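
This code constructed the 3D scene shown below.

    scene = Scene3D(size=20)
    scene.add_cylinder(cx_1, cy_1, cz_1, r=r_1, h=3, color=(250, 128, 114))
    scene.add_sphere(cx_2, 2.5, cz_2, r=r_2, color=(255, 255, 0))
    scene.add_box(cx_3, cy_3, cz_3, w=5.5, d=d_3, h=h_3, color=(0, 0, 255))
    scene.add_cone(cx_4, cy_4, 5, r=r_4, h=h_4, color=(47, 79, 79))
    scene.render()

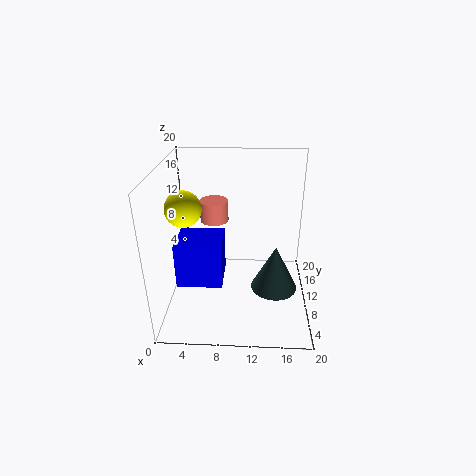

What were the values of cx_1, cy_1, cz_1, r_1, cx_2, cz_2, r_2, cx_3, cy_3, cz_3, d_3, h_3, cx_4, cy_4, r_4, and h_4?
cx_1 = 6.5; cy_1 = 12.5; cz_1 = 11.5; r_1 = 2; cx_2 = 4.5; cz_2 = 17.5; r_2 = 2; cx_3 = 3; cy_3 = 2; cz_3 = 7.5; d_3 = 5; h_3 = 5.5; cx_4 = 15; cy_4 = 6; r_4 = 3; h_4 = 6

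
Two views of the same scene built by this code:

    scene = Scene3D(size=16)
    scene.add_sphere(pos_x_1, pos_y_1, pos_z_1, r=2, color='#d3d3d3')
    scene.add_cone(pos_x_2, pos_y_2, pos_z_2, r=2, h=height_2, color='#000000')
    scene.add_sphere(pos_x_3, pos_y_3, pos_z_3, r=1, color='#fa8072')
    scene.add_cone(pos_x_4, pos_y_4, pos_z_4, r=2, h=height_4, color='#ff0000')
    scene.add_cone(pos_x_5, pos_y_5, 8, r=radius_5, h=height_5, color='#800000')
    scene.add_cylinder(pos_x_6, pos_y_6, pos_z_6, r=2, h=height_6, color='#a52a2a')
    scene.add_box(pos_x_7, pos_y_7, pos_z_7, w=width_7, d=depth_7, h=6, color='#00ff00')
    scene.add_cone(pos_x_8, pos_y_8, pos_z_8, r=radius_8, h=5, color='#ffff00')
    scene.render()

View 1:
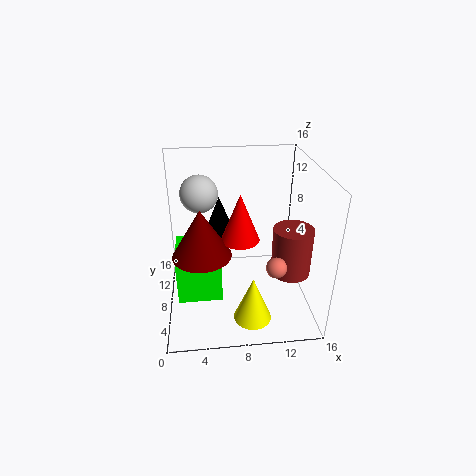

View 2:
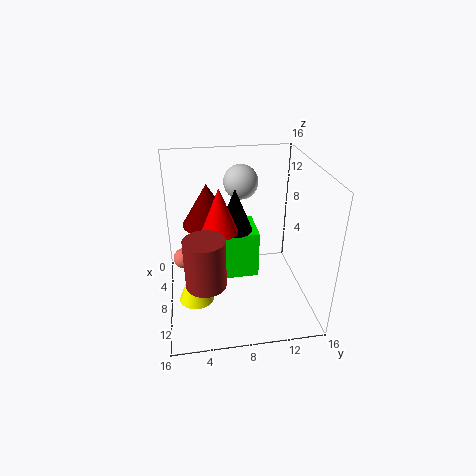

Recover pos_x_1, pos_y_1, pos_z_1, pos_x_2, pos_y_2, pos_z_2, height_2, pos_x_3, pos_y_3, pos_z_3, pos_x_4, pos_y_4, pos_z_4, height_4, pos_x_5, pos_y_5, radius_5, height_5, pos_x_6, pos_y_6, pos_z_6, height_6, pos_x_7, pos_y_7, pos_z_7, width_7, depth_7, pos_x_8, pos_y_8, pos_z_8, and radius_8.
pos_x_1 = 4; pos_y_1 = 9; pos_z_1 = 13; pos_x_2 = 6; pos_y_2 = 8; pos_z_2 = 8; height_2 = 5; pos_x_3 = 11; pos_y_3 = 2; pos_z_3 = 8; pos_x_4 = 8; pos_y_4 = 6; pos_z_4 = 9; height_4 = 5; pos_x_5 = 4; pos_y_5 = 5; radius_5 = 3; height_5 = 5; pos_x_6 = 13; pos_y_6 = 4; pos_z_6 = 6; height_6 = 5; pos_x_7 = 1; pos_y_7 = 6; pos_z_7 = 1; width_7 = 5; depth_7 = 5; pos_x_8 = 9; pos_y_8 = 3; pos_z_8 = 1; radius_8 = 2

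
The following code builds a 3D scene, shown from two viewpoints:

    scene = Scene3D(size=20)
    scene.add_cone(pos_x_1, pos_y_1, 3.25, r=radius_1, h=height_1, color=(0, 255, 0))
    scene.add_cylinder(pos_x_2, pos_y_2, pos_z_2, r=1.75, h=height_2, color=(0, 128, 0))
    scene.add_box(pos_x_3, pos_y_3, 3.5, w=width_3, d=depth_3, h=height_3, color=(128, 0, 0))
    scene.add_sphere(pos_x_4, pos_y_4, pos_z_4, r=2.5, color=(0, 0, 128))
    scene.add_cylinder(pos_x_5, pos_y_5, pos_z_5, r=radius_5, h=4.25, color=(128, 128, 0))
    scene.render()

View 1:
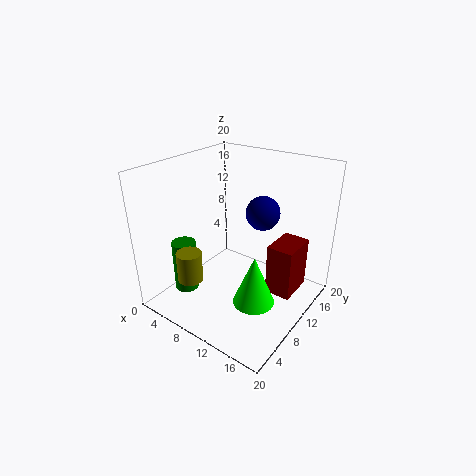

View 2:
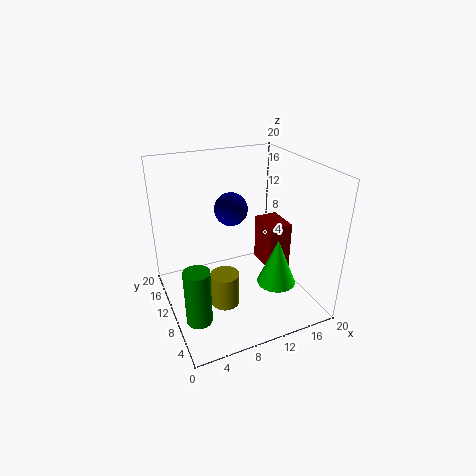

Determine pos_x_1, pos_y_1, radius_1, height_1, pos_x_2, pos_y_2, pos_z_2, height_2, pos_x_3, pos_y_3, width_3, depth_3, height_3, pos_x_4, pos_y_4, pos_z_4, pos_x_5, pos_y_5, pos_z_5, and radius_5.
pos_x_1 = 14.75
pos_y_1 = 7
radius_1 = 2.75
height_1 = 6.75
pos_x_2 = 2.75
pos_y_2 = 6.5
pos_z_2 = 0.75
height_2 = 7.75
pos_x_3 = 15
pos_y_3 = 9.5
width_3 = 3.5
depth_3 = 5
height_3 = 7
pos_x_4 = 11
pos_y_4 = 14.75
pos_z_4 = 12.25
pos_x_5 = 5.75
pos_y_5 = 4.5
pos_z_5 = 4.5
radius_5 = 1.75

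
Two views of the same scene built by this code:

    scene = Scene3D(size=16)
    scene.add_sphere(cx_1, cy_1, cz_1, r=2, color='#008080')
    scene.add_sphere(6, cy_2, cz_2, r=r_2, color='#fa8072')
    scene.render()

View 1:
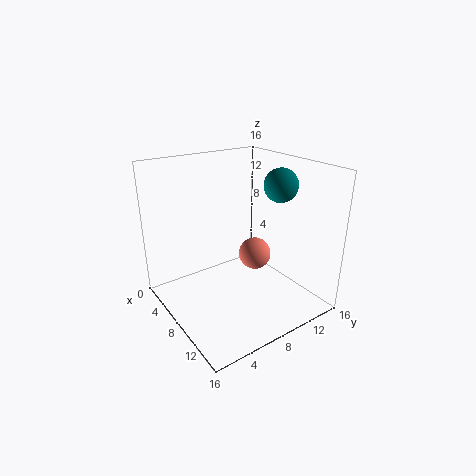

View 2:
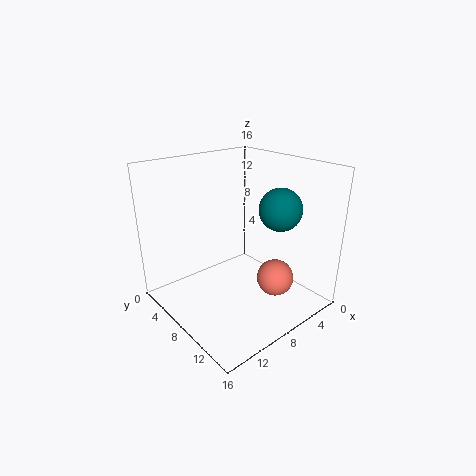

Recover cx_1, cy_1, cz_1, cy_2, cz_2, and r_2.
cx_1 = 8, cy_1 = 14, cz_1 = 13, cy_2 = 12, cz_2 = 4, r_2 = 2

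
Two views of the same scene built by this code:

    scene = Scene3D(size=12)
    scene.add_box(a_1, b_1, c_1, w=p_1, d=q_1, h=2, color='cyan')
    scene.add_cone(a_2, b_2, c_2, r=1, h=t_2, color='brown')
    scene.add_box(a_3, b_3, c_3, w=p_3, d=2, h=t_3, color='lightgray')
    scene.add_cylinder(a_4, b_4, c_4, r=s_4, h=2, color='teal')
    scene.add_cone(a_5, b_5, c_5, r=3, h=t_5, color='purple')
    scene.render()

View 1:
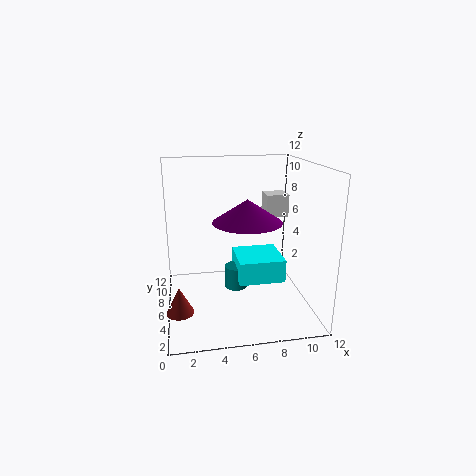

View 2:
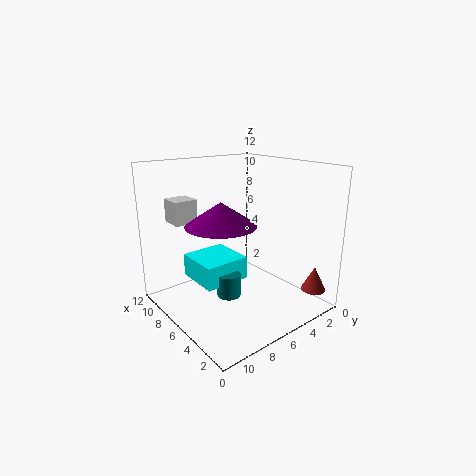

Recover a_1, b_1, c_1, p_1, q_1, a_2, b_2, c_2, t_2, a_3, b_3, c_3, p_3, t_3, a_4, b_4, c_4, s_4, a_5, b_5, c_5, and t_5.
a_1 = 6, b_1 = 5, c_1 = 2, p_1 = 4, q_1 = 4, a_2 = 1, b_2 = 2, c_2 = 2, t_2 = 2, a_3 = 9, b_3 = 8, c_3 = 7, p_3 = 2, t_3 = 2, a_4 = 6, b_4 = 7, c_4 = 1, s_4 = 1, a_5 = 7, b_5 = 7, c_5 = 7, t_5 = 2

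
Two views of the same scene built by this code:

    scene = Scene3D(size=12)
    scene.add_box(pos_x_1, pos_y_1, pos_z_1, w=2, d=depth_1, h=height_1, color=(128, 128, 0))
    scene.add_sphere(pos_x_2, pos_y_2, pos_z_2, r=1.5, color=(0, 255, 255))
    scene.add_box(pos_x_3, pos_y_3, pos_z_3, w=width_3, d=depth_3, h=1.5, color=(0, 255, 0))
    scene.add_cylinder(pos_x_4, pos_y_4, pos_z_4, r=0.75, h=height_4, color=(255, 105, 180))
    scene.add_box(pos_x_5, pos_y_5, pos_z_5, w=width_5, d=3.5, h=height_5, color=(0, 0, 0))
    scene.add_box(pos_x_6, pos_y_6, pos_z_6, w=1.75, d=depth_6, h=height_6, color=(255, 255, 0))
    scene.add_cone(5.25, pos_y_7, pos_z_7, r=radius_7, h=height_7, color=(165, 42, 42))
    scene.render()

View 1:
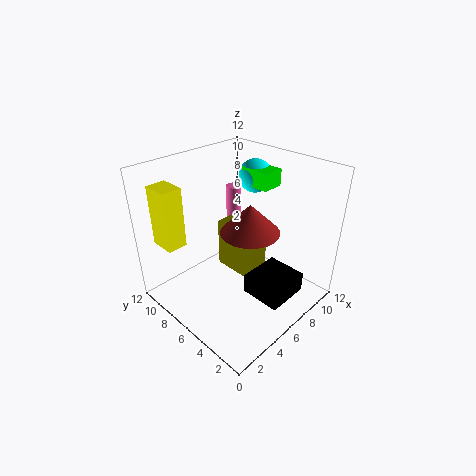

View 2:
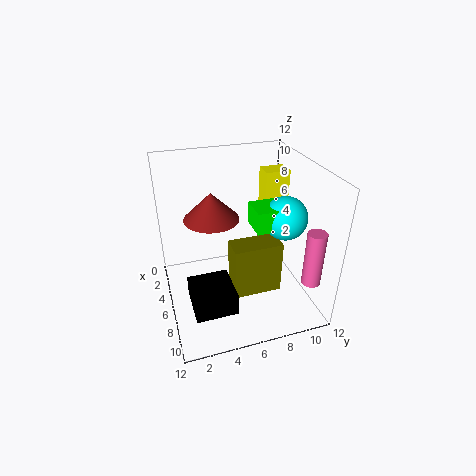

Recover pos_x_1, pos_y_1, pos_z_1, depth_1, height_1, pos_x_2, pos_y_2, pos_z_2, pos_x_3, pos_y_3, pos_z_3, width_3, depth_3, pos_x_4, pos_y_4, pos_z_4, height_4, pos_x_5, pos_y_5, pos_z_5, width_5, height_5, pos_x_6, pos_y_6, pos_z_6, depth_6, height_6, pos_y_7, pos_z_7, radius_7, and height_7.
pos_x_1 = 6.5
pos_y_1 = 5
pos_z_1 = 1.75
depth_1 = 4
height_1 = 4.5
pos_x_2 = 10.25
pos_y_2 = 8
pos_z_2 = 9.75
pos_x_3 = 9
pos_y_3 = 5.75
pos_z_3 = 9.25
width_3 = 2
depth_3 = 2.75
pos_x_4 = 10.25
pos_y_4 = 10.75
pos_z_4 = 3.5
height_4 = 4.5
pos_x_5 = 5.75
pos_y_5 = 1.5
pos_z_5 = 1
width_5 = 3.75
height_5 = 1.75
pos_x_6 = 1.5
pos_y_6 = 9.5
pos_z_6 = 5
depth_6 = 2.25
height_6 = 5.25
pos_y_7 = 4
pos_z_7 = 7.75
radius_7 = 2.25
height_7 = 2.25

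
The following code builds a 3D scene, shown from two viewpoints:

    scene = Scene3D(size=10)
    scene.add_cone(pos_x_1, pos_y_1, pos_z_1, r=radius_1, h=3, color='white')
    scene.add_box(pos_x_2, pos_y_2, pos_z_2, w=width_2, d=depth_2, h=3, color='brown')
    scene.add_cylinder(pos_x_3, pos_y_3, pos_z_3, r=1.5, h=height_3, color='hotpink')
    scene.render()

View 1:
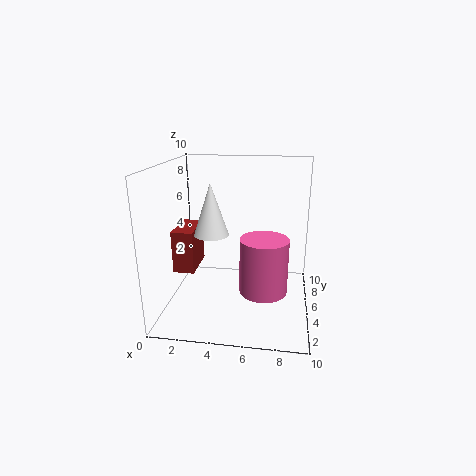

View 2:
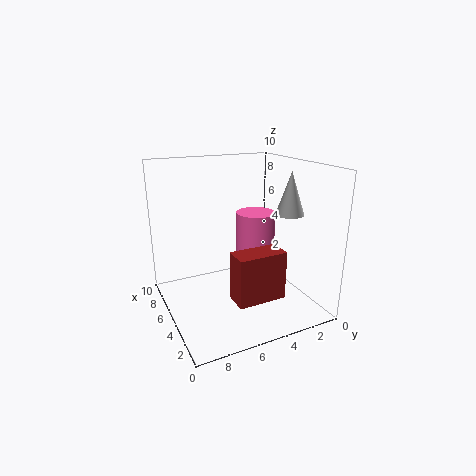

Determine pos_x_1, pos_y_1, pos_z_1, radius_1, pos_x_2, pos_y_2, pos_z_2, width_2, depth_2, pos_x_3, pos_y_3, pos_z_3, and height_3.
pos_x_1 = 4; pos_y_1 = 1.5; pos_z_1 = 6.5; radius_1 = 1; pos_x_2 = 0.5; pos_y_2 = 4; pos_z_2 = 2.5; width_2 = 1.5; depth_2 = 3; pos_x_3 = 7; pos_y_3 = 2.5; pos_z_3 = 2.5; height_3 = 3.5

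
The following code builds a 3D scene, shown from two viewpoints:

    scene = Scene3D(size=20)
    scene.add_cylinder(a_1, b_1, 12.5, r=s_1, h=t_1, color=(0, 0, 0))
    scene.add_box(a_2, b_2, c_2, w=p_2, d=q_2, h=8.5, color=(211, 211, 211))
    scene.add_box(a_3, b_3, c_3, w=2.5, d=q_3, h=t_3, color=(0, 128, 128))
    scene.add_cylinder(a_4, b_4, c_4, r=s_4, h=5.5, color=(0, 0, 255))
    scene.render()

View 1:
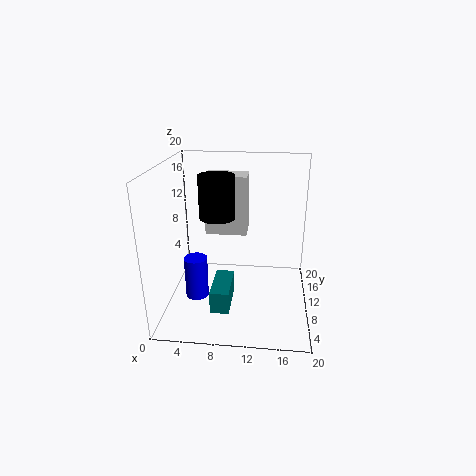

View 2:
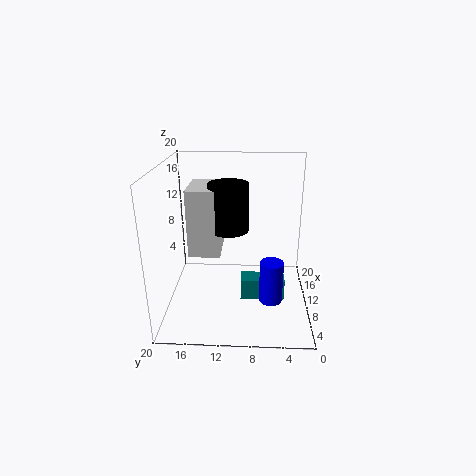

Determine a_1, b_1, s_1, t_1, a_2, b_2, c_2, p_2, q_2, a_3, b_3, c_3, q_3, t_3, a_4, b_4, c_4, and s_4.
a_1 = 7, b_1 = 11, s_1 = 2.5, t_1 = 6, a_2 = 5, b_2 = 12, c_2 = 9.5, p_2 = 6, q_2 = 4, a_3 = 7, b_3 = 3.5, c_3 = 2, q_3 = 6, t_3 = 3, a_4 = 5, b_4 = 5.5, c_4 = 3.5, s_4 = 1.5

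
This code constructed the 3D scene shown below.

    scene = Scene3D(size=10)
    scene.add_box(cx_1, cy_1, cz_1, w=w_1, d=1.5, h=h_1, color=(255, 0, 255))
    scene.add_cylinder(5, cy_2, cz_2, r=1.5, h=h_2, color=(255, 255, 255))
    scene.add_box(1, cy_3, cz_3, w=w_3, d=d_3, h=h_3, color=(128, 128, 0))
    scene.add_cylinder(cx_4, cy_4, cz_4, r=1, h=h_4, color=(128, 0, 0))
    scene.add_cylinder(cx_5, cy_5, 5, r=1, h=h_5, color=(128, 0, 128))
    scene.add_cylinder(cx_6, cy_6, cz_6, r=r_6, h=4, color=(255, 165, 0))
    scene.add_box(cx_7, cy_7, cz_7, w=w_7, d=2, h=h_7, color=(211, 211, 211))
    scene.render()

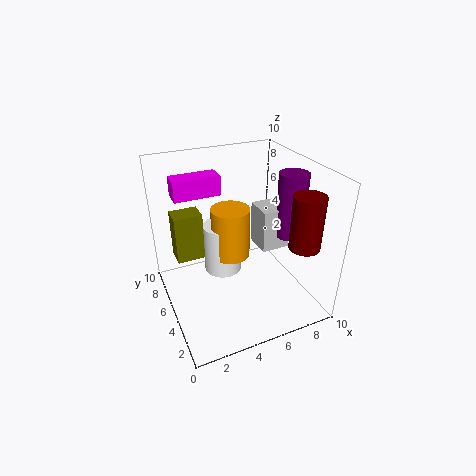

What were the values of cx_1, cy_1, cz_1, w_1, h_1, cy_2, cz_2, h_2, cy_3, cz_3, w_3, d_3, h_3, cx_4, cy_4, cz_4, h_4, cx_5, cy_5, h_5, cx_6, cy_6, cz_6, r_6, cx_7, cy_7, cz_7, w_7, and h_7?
cx_1 = 1.5; cy_1 = 8; cz_1 = 7; w_1 = 3.5; h_1 = 1.5; cy_2 = 8; cz_2 = 0.5; h_2 = 4; cy_3 = 6.5; cz_3 = 3; w_3 = 2; d_3 = 1.5; h_3 = 3.5; cx_4 = 8; cy_4 = 1.5; cz_4 = 5.5; h_4 = 3.5; cx_5 = 8.5; cy_5 = 4; h_5 = 4.5; cx_6 = 5.5; cy_6 = 7.5; cz_6 = 2; r_6 = 1.5; cx_7 = 6.5; cy_7 = 4; cz_7 = 4; w_7 = 2; h_7 = 3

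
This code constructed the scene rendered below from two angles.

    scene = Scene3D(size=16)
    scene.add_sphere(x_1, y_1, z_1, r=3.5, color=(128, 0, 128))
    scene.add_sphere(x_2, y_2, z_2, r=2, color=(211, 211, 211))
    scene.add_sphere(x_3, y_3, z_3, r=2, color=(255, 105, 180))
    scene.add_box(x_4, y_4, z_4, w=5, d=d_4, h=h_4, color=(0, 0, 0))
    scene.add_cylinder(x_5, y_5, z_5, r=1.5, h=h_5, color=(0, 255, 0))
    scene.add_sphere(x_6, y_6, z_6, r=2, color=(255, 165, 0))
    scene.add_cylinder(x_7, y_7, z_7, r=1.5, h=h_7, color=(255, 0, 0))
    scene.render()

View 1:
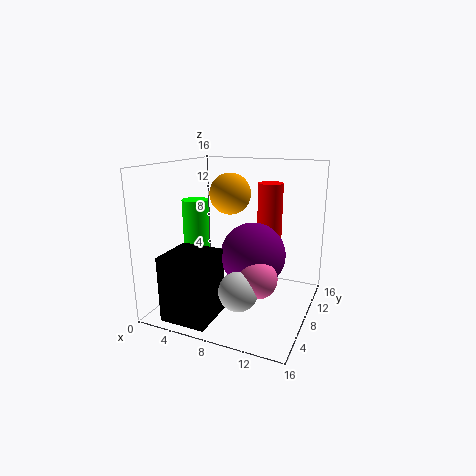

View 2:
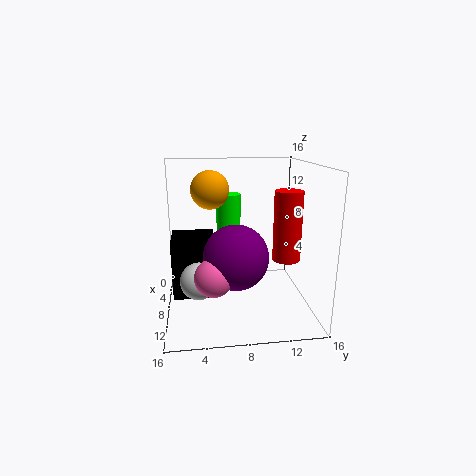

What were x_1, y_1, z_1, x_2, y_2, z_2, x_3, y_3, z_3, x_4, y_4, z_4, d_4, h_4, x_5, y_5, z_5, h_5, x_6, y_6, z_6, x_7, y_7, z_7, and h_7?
x_1 = 10; y_1 = 7.5; z_1 = 6.5; x_2 = 10; y_2 = 3.5; z_2 = 4; x_3 = 11.5; y_3 = 5; z_3 = 5; x_4 = 2.5; y_4 = 0.5; z_4 = 0.5; d_4 = 5; h_4 = 7; x_5 = 3; y_5 = 7.5; z_5 = 5; h_5 = 7; x_6 = 8.5; y_6 = 5; z_6 = 13.5; x_7 = 10; y_7 = 13; z_7 = 6; h_7 = 7.5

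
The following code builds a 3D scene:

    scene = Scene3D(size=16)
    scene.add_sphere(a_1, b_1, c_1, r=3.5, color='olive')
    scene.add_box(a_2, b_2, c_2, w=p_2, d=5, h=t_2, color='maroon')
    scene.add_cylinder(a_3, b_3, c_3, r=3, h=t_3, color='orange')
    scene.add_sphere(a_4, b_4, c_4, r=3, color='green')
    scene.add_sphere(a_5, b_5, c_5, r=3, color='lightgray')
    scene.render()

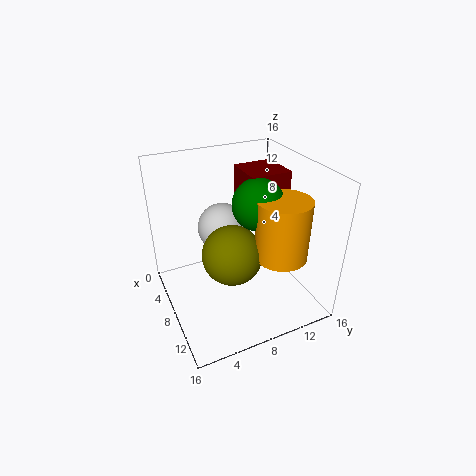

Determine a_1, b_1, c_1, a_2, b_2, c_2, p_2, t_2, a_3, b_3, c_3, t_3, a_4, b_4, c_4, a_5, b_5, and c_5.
a_1 = 7.5, b_1 = 7.5, c_1 = 5.5, a_2 = 1.5, b_2 = 10.5, c_2 = 8, p_2 = 5, t_2 = 6, a_3 = 10, b_3 = 12.5, c_3 = 5.5, t_3 = 7, a_4 = 7, b_4 = 11, c_4 = 11, a_5 = 3.5, b_5 = 8, c_5 = 7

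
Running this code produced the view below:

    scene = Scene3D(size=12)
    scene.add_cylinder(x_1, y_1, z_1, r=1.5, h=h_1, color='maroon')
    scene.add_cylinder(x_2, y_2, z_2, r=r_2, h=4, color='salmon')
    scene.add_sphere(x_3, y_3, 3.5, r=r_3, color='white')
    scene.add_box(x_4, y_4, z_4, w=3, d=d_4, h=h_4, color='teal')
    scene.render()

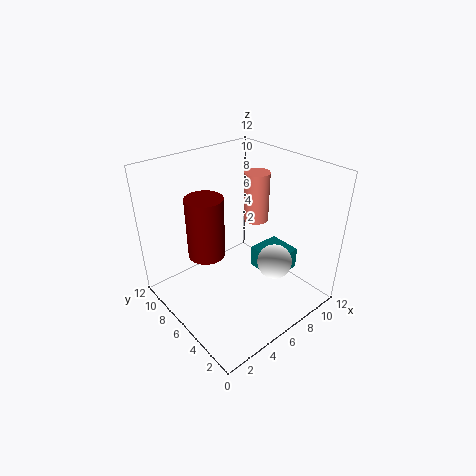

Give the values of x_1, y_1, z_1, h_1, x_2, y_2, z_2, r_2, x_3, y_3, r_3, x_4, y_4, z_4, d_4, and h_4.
x_1 = 3.5, y_1 = 7, z_1 = 5, h_1 = 5, x_2 = 7.5, y_2 = 5.5, z_2 = 7.5, r_2 = 1, x_3 = 8.5, y_3 = 4, r_3 = 1.5, x_4 = 8.5, y_4 = 4, z_4 = 1.5, d_4 = 3, h_4 = 2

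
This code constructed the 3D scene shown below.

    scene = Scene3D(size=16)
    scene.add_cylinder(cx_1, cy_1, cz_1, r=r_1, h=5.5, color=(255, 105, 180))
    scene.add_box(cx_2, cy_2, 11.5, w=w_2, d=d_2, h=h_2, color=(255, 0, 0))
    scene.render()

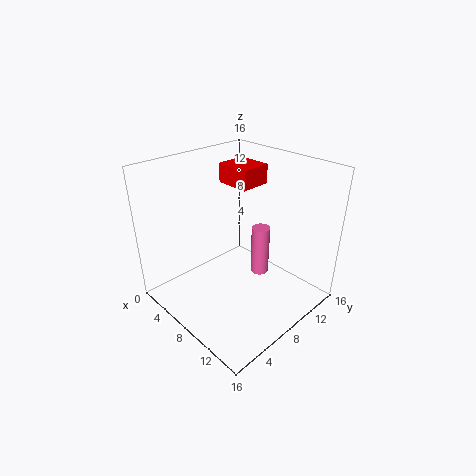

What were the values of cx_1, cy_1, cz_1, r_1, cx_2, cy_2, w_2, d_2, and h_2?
cx_1 = 10
cy_1 = 9.5
cz_1 = 4
r_1 = 1
cx_2 = 0.5
cy_2 = 12
w_2 = 4.5
d_2 = 4
h_2 = 2.5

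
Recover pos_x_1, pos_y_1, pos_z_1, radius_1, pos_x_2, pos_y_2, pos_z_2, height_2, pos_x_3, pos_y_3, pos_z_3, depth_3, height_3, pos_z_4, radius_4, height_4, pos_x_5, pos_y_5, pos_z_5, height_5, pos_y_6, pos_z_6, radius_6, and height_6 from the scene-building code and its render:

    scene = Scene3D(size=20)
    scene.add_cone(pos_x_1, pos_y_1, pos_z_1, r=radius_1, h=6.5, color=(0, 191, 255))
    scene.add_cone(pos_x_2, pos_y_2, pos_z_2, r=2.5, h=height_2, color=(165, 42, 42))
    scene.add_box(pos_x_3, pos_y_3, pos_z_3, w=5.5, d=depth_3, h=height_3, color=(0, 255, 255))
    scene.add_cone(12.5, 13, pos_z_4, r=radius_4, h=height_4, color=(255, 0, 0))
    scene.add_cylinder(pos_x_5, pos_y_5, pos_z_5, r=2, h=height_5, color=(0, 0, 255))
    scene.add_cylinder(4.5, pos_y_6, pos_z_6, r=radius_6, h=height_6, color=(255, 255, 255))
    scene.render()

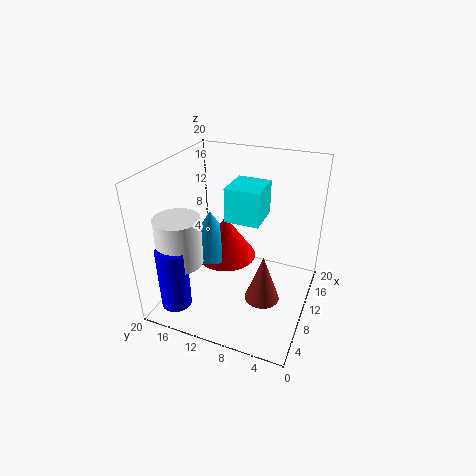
pos_x_1 = 11.5; pos_y_1 = 15; pos_z_1 = 6; radius_1 = 4; pos_x_2 = 9.5; pos_y_2 = 6; pos_z_2 = 1; height_2 = 7; pos_x_3 = 11; pos_y_3 = 7.5; pos_z_3 = 11.5; depth_3 = 5; height_3 = 5; pos_z_4 = 5; radius_4 = 4.5; height_4 = 6.5; pos_x_5 = 2.5; pos_y_5 = 16; pos_z_5 = 2.5; height_5 = 8.5; pos_y_6 = 16; pos_z_6 = 8; radius_6 = 3; height_6 = 6.5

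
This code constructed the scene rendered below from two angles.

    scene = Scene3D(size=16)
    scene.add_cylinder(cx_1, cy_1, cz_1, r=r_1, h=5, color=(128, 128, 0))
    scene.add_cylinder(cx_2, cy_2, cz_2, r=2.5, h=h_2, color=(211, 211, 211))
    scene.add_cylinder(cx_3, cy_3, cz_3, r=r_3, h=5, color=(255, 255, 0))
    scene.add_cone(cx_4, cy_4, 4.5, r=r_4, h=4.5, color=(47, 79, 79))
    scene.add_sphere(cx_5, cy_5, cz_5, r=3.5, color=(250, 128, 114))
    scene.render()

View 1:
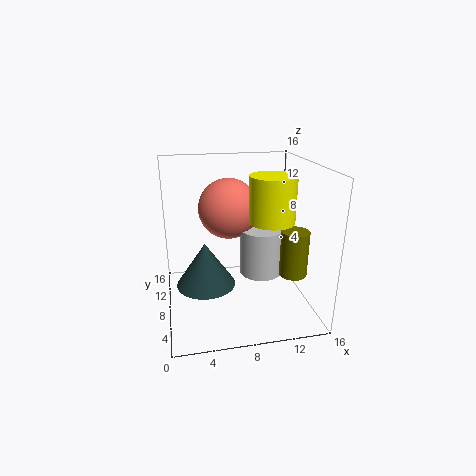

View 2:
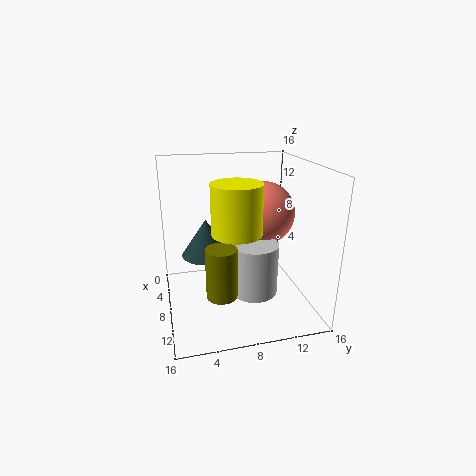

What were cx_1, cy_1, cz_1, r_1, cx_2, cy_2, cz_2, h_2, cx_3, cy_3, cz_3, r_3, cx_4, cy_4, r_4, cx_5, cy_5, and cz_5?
cx_1 = 13.5
cy_1 = 5
cz_1 = 4.5
r_1 = 1.5
cx_2 = 11
cy_2 = 9
cz_2 = 3
h_2 = 5.5
cx_3 = 11.5
cy_3 = 7
cz_3 = 10
r_3 = 2.5
cx_4 = 4
cy_4 = 5
r_4 = 3
cx_5 = 7.5
cy_5 = 11
cz_5 = 10.5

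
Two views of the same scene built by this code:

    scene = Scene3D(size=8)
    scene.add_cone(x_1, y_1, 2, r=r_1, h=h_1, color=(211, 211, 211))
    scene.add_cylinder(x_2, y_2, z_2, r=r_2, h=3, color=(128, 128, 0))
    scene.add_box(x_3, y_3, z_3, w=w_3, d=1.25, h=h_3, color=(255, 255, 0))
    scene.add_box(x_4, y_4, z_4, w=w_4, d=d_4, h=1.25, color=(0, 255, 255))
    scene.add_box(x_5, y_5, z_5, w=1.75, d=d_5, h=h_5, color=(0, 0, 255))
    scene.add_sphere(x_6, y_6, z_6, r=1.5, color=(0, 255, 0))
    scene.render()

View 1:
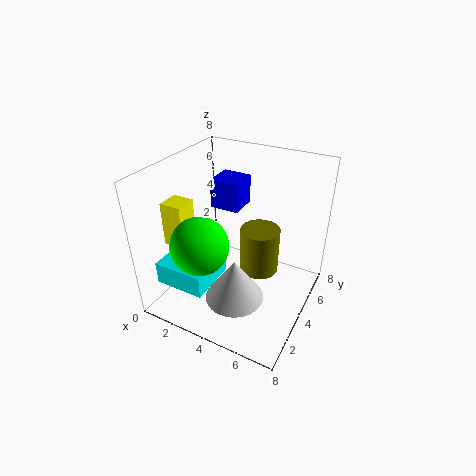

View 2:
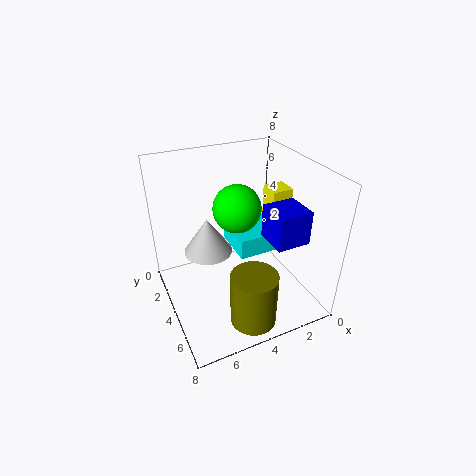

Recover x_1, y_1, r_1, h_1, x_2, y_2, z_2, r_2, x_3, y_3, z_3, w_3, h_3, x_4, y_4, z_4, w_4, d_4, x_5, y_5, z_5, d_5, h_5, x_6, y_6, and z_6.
x_1 = 5, y_1 = 1.75, r_1 = 1.5, h_1 = 2.25, x_2 = 4.25, y_2 = 6.5, z_2 = 0.25, r_2 = 1.25, x_3 = 0.25, y_3 = 2.25, z_3 = 3.5, w_3 = 1.25, h_3 = 2.5, x_4 = 0.75, y_4 = 0.75, z_4 = 2, w_4 = 2.75, d_4 = 2.75, x_5 = 1.5, y_5 = 5.25, z_5 = 4.75, d_5 = 1.75, h_5 = 1.75, x_6 = 3, y_6 = 1.75, z_6 = 4.5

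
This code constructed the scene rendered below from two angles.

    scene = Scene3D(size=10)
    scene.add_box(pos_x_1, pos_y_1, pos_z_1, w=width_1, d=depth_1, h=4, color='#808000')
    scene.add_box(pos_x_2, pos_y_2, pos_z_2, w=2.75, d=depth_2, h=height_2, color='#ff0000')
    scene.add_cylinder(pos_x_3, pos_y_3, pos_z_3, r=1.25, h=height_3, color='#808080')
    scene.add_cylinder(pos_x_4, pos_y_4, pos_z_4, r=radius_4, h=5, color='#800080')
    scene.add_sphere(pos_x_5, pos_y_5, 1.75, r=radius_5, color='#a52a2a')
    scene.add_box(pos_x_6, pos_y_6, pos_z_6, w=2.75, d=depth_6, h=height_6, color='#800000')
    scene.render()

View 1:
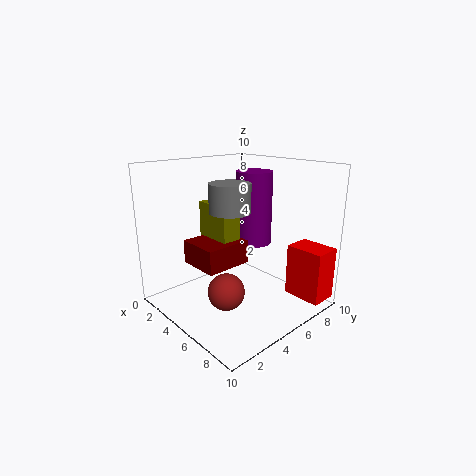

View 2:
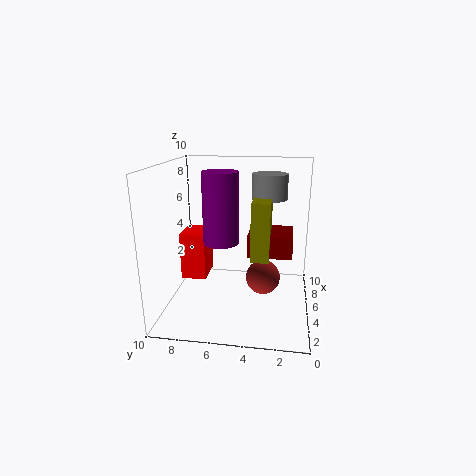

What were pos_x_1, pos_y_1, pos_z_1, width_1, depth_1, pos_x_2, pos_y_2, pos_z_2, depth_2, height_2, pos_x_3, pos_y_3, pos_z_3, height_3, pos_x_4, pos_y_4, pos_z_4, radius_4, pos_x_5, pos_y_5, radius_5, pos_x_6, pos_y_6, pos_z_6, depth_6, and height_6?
pos_x_1 = 3.75
pos_y_1 = 2.75
pos_z_1 = 3.75
width_1 = 2.5
depth_1 = 1.25
pos_x_2 = 7
pos_y_2 = 8
pos_z_2 = 0.5
depth_2 = 2
height_2 = 3.75
pos_x_3 = 6.5
pos_y_3 = 3
pos_z_3 = 7.5
height_3 = 1.75
pos_x_4 = 5.25
pos_y_4 = 6.25
pos_z_4 = 4.5
radius_4 = 1.25
pos_x_5 = 5.75
pos_y_5 = 3.25
radius_5 = 1.25
pos_x_6 = 4
pos_y_6 = 1.25
pos_z_6 = 4
depth_6 = 3
height_6 = 1.5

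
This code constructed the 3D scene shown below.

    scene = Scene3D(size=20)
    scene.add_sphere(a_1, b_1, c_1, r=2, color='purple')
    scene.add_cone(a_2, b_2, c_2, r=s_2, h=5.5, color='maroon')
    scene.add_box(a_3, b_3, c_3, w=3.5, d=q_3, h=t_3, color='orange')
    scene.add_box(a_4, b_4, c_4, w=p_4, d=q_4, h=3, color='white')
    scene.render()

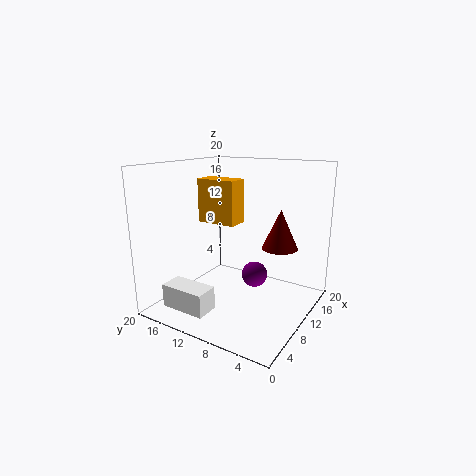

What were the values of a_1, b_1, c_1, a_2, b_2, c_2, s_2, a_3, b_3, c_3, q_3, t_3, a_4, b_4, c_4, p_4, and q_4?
a_1 = 15
b_1 = 10
c_1 = 2.5
a_2 = 13
b_2 = 5
c_2 = 8.5
s_2 = 2.5
a_3 = 14
b_3 = 13.5
c_3 = 10
q_3 = 6.5
t_3 = 7
a_4 = 0.5
b_4 = 9.5
c_4 = 2.5
p_4 = 3
q_4 = 6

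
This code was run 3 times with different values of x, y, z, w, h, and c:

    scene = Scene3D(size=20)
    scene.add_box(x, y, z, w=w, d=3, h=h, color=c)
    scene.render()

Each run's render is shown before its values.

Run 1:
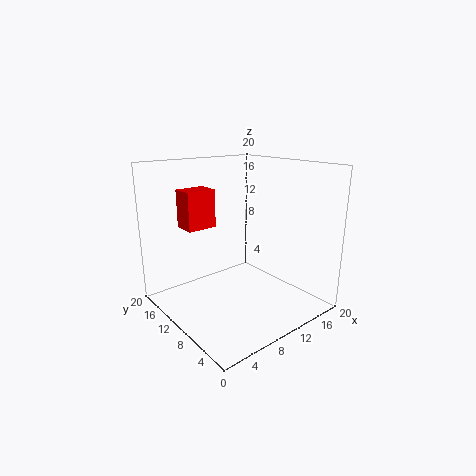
x = 3, y = 11, z = 12, w = 4, h = 5, c = 'red'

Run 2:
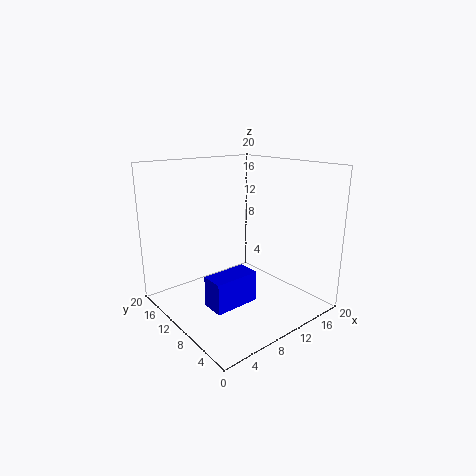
x = 3, y = 5, z = 3, w = 6, h = 4, c = 'blue'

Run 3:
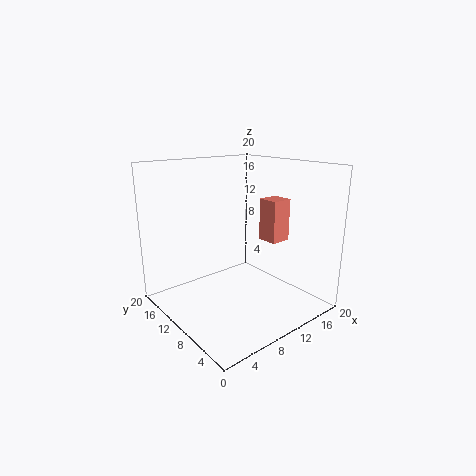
x = 14, y = 7, z = 9, w = 3, h = 6, c = 'salmon'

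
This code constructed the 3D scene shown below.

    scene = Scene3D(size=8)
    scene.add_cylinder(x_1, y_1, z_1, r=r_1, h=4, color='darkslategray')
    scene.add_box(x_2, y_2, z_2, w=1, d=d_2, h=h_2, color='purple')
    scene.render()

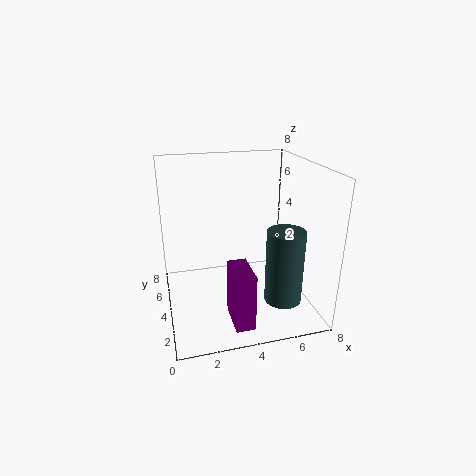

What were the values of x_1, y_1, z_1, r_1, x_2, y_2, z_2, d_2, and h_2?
x_1 = 6; y_1 = 2; z_1 = 1; r_1 = 1; x_2 = 3; y_2 = 0.5; z_2 = 0.5; d_2 = 2; h_2 = 3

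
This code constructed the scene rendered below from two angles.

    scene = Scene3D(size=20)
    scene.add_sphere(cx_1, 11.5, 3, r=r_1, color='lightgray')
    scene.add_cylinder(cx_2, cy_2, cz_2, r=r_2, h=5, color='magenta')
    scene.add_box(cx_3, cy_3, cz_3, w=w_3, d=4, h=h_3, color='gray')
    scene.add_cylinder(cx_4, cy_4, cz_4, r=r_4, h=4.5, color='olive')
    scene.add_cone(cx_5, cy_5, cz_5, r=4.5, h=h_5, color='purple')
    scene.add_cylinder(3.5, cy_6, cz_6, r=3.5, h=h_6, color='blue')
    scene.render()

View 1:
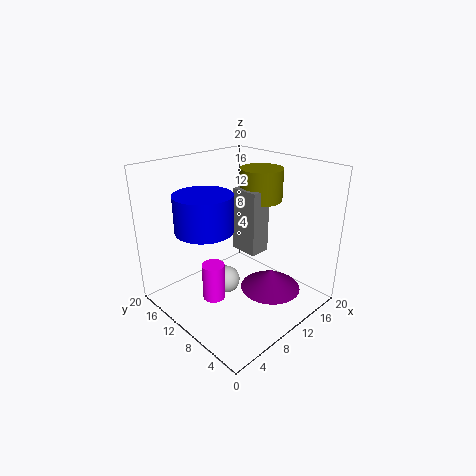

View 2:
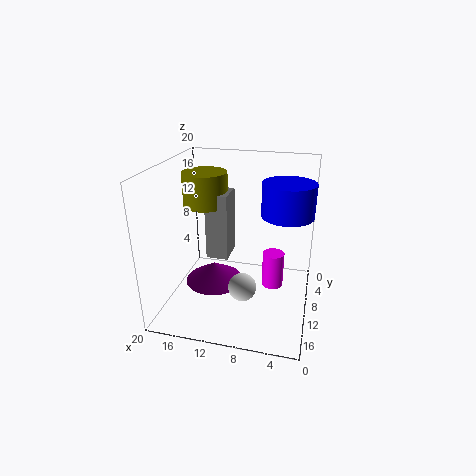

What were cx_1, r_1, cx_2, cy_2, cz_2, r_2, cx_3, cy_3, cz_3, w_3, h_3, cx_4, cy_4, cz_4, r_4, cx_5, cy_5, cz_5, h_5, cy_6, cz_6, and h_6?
cx_1 = 9
r_1 = 2
cx_2 = 5
cy_2 = 9.5
cz_2 = 3
r_2 = 1.5
cx_3 = 11
cy_3 = 8
cz_3 = 7.5
w_3 = 3
h_3 = 9
cx_4 = 14.5
cy_4 = 10
cz_4 = 14.5
r_4 = 3
cx_5 = 14.5
cy_5 = 7.5
cz_5 = 1
h_5 = 3
cy_6 = 9
cz_6 = 13.5
h_6 = 4.5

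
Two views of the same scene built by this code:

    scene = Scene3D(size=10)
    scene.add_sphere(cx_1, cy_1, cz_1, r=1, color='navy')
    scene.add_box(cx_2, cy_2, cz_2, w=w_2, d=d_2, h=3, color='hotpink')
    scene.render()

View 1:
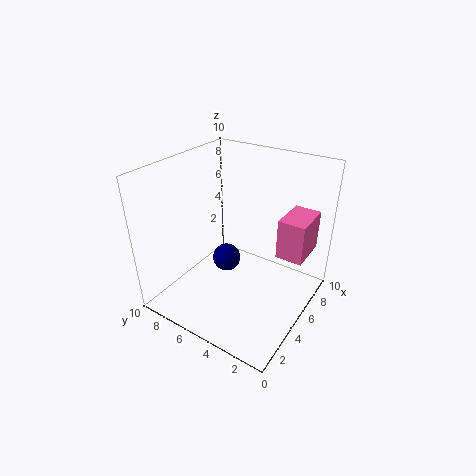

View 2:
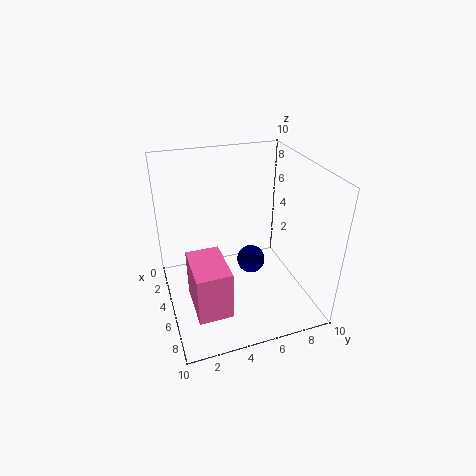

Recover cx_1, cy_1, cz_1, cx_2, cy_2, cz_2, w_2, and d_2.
cx_1 = 5, cy_1 = 6, cz_1 = 3, cx_2 = 7, cy_2 = 1, cz_2 = 3, w_2 = 3, d_2 = 2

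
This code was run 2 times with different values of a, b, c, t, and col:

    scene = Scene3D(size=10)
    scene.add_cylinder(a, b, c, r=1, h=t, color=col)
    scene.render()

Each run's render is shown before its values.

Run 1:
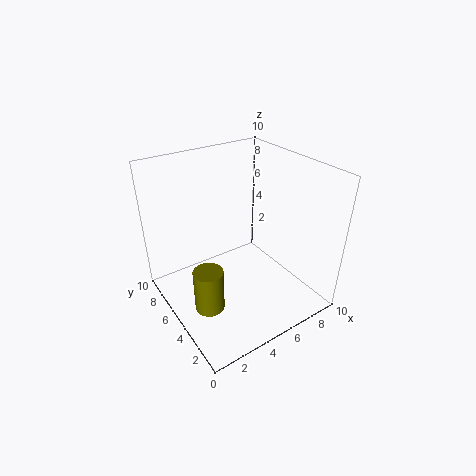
a = 2; b = 4; c = 1; t = 3; col = 'olive'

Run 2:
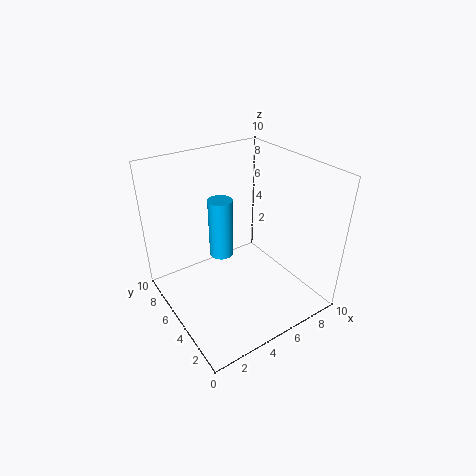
a = 6; b = 9; c = 1; t = 5; col = 'deepskyblue'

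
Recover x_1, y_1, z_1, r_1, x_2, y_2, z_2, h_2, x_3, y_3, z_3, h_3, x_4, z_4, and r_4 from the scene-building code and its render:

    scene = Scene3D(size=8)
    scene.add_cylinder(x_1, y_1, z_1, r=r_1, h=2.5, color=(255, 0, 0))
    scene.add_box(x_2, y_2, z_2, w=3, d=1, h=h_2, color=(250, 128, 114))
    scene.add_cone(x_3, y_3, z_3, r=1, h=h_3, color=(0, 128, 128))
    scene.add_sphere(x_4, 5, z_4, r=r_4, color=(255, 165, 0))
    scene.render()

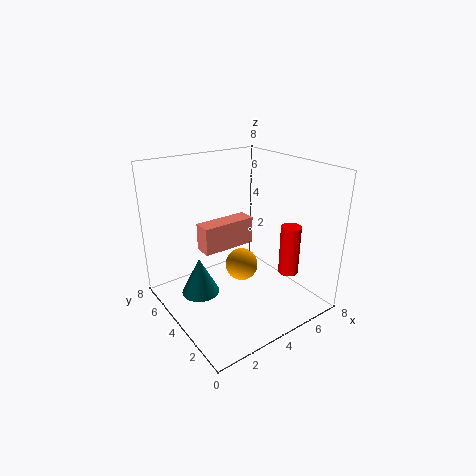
x_1 = 5; y_1 = 1; z_1 = 3; r_1 = 0.5; x_2 = 2; y_2 = 4; z_2 = 3.5; h_2 = 1.5; x_3 = 1.5; y_3 = 4; z_3 = 1.5; h_3 = 2; x_4 = 5; z_4 = 1.5; r_4 = 1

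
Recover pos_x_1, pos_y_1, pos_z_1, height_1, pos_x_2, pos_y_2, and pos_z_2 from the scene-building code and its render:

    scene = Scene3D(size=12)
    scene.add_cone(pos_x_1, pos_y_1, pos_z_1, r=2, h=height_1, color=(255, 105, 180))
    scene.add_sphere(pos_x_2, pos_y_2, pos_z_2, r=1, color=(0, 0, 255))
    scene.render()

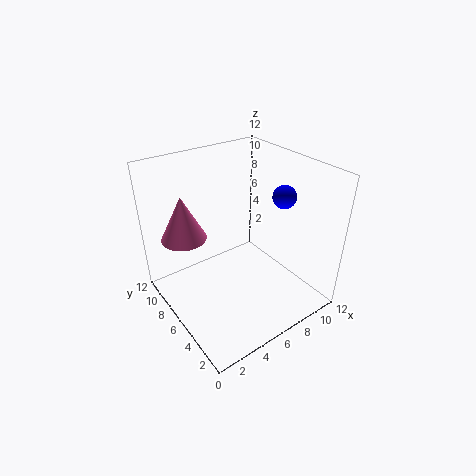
pos_x_1 = 3
pos_y_1 = 10
pos_z_1 = 5
height_1 = 4
pos_x_2 = 10
pos_y_2 = 5
pos_z_2 = 9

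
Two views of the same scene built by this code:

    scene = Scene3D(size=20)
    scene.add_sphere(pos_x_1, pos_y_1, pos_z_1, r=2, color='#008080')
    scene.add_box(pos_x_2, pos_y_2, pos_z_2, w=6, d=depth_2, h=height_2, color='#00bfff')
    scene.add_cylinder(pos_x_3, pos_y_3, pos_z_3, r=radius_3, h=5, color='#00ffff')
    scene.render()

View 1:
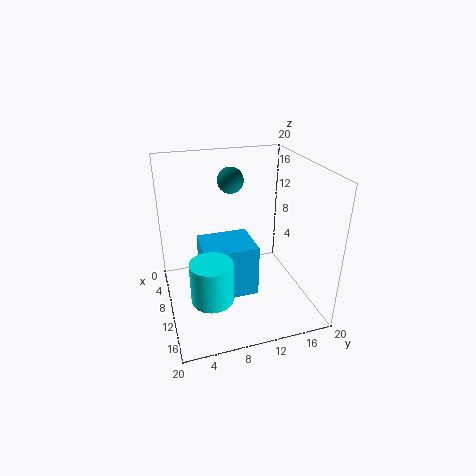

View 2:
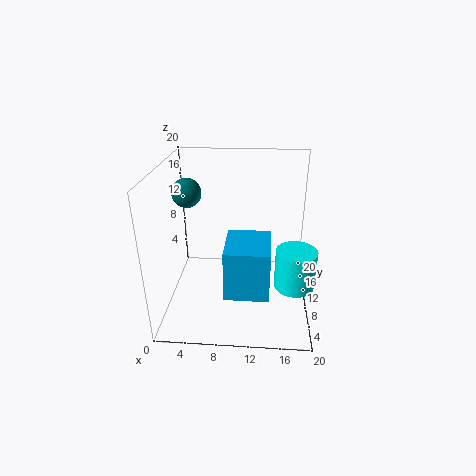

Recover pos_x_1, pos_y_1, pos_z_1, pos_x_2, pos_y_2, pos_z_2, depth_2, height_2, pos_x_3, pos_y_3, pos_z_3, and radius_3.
pos_x_1 = 3
pos_y_1 = 11
pos_z_1 = 16
pos_x_2 = 8.5
pos_y_2 = 4.5
pos_z_2 = 3.5
depth_2 = 7
height_2 = 7
pos_x_3 = 17.5
pos_y_3 = 4.5
pos_z_3 = 6.5
radius_3 = 2.5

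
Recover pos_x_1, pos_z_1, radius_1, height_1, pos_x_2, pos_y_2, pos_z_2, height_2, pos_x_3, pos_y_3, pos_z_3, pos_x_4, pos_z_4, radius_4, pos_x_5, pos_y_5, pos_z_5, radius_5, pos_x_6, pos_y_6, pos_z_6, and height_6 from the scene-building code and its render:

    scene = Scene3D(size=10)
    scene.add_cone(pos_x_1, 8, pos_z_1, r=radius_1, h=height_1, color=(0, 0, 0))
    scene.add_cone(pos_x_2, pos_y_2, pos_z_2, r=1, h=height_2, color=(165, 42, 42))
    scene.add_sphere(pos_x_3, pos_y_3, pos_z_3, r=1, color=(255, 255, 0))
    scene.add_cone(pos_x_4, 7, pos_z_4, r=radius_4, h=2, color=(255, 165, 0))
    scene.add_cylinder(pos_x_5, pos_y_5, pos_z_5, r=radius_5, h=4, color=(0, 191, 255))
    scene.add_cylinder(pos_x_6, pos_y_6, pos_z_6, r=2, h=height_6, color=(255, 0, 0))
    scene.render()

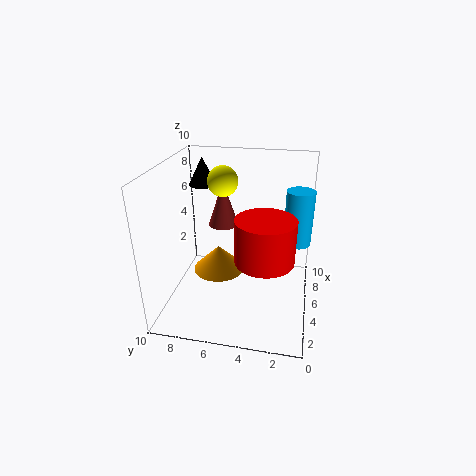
pos_x_1 = 7; pos_z_1 = 8; radius_1 = 1; height_1 = 2; pos_x_2 = 5; pos_y_2 = 6; pos_z_2 = 6; height_2 = 3; pos_x_3 = 5; pos_y_3 = 6; pos_z_3 = 9; pos_x_4 = 7; pos_z_4 = 1; radius_4 = 2; pos_x_5 = 7; pos_y_5 = 1; pos_z_5 = 4; radius_5 = 1; pos_x_6 = 4; pos_y_6 = 3; pos_z_6 = 4; height_6 = 3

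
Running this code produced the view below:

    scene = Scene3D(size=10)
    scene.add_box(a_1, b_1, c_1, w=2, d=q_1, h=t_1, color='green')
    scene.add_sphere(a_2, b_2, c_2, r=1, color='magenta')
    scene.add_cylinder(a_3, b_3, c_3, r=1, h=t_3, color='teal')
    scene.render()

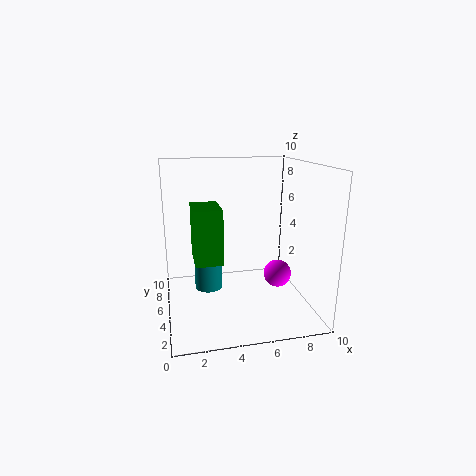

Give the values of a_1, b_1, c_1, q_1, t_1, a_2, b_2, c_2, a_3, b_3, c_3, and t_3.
a_1 = 2
b_1 = 5
c_1 = 3
q_1 = 3
t_1 = 4
a_2 = 8
b_2 = 5
c_2 = 2
a_3 = 3
b_3 = 6
c_3 = 1
t_3 = 3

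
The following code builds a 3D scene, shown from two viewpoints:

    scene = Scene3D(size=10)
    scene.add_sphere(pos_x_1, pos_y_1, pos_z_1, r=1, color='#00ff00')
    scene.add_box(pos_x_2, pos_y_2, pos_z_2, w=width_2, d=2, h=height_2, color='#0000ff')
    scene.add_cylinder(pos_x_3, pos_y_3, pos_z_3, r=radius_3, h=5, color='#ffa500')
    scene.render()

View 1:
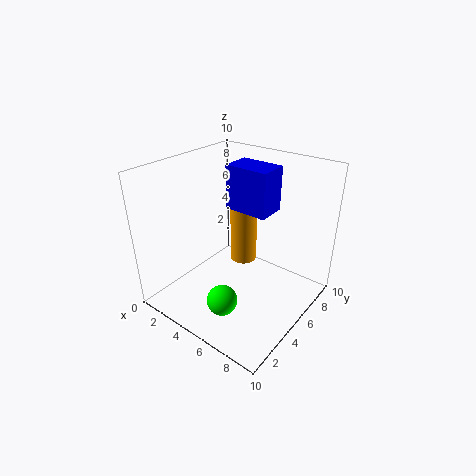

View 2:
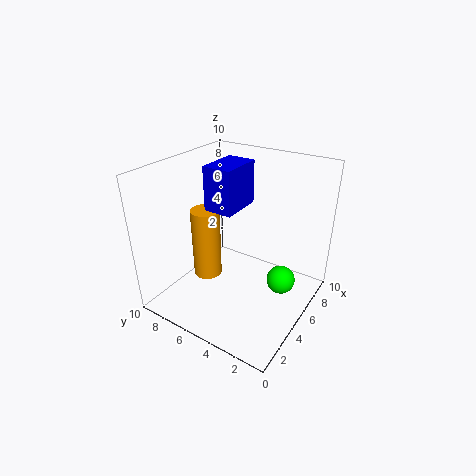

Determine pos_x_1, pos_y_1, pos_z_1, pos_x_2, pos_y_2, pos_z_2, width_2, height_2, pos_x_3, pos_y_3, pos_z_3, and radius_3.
pos_x_1 = 6; pos_y_1 = 2; pos_z_1 = 2; pos_x_2 = 4; pos_y_2 = 5; pos_z_2 = 7; width_2 = 3; height_2 = 3; pos_x_3 = 4; pos_y_3 = 7; pos_z_3 = 2; radius_3 = 1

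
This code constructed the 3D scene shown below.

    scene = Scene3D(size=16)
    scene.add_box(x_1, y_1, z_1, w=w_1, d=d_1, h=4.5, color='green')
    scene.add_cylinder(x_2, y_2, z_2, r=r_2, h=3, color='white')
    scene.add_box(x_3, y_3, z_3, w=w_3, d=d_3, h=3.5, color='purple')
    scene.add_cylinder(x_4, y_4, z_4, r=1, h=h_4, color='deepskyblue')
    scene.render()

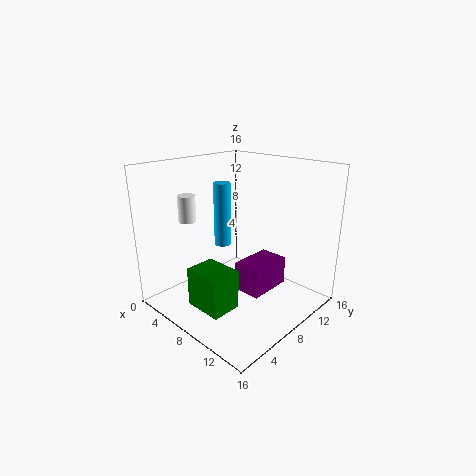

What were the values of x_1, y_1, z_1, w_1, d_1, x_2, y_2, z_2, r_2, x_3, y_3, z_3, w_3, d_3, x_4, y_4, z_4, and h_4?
x_1 = 5
y_1 = 3
z_1 = 0.5
w_1 = 4.5
d_1 = 3.5
x_2 = 3
y_2 = 5
z_2 = 9.5
r_2 = 1
x_3 = 6.5
y_3 = 9
z_3 = 0.5
w_3 = 3.5
d_3 = 5.5
x_4 = 4.5
y_4 = 9
z_4 = 6
h_4 = 7.5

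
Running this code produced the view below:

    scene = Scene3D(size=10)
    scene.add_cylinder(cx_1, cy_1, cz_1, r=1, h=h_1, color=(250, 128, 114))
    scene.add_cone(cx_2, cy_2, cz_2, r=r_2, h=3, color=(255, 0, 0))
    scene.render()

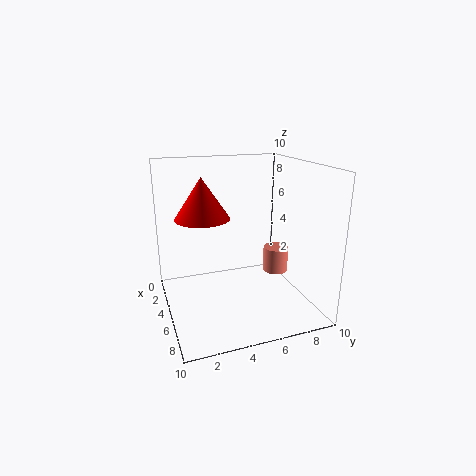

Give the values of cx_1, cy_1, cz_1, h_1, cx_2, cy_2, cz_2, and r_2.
cx_1 = 3; cy_1 = 9; cz_1 = 1; h_1 = 2; cx_2 = 3; cy_2 = 3; cz_2 = 6; r_2 = 2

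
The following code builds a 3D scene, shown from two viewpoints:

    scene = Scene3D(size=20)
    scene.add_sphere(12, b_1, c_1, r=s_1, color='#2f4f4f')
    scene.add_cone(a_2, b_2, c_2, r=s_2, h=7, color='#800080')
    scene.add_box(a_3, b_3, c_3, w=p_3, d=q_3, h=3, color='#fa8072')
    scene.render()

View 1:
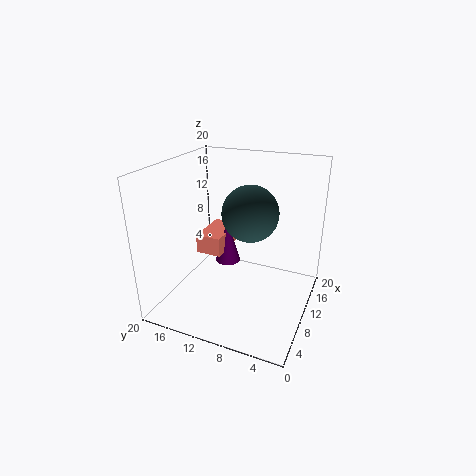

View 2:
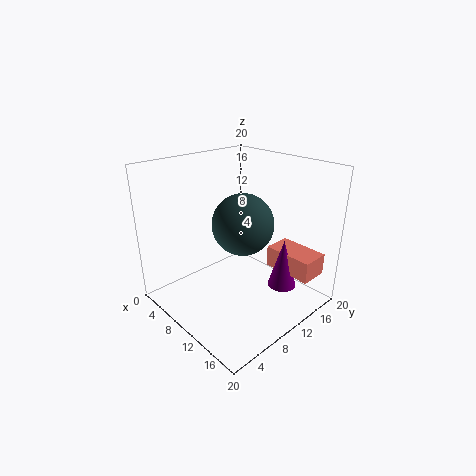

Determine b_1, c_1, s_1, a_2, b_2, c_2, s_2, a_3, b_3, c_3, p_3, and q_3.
b_1 = 9
c_1 = 13
s_1 = 4
a_2 = 15
b_2 = 14
c_2 = 3
s_2 = 2
a_3 = 12
b_3 = 14
c_3 = 5
p_3 = 7
q_3 = 4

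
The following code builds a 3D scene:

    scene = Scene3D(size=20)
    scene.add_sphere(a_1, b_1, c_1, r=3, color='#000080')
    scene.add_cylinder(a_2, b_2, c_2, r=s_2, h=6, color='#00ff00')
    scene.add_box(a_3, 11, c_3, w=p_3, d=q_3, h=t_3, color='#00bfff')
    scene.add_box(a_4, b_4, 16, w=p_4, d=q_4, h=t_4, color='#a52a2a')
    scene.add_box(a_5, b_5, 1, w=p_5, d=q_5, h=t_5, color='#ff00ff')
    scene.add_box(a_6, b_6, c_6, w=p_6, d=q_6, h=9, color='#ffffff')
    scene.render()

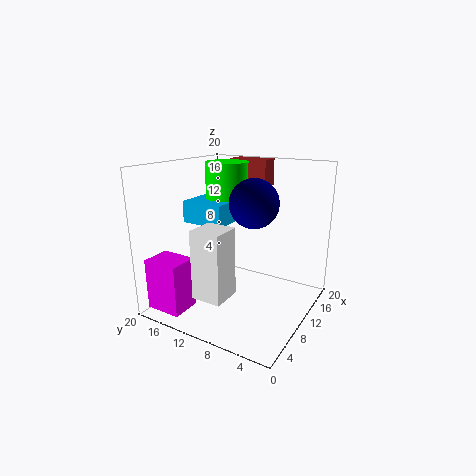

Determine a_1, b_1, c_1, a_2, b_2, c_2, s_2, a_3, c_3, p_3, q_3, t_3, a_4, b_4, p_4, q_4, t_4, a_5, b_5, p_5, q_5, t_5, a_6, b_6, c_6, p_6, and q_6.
a_1 = 7; b_1 = 6; c_1 = 16; a_2 = 12; b_2 = 13; c_2 = 14; s_2 = 3; a_3 = 7; c_3 = 12; p_3 = 6; q_3 = 6; t_3 = 3; a_4 = 16; b_4 = 9; p_4 = 3; q_4 = 6; t_4 = 4; a_5 = 1; b_5 = 14; p_5 = 4; q_5 = 5; t_5 = 7; a_6 = 2; b_6 = 8; c_6 = 4; p_6 = 4; q_6 = 4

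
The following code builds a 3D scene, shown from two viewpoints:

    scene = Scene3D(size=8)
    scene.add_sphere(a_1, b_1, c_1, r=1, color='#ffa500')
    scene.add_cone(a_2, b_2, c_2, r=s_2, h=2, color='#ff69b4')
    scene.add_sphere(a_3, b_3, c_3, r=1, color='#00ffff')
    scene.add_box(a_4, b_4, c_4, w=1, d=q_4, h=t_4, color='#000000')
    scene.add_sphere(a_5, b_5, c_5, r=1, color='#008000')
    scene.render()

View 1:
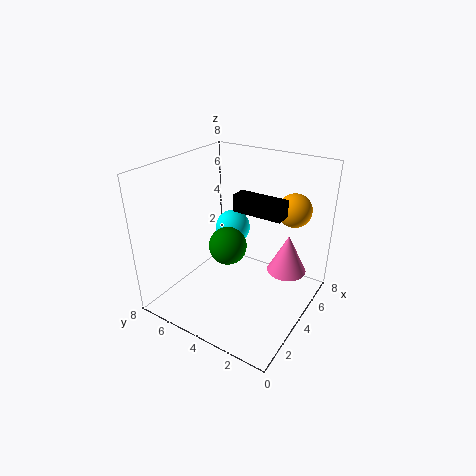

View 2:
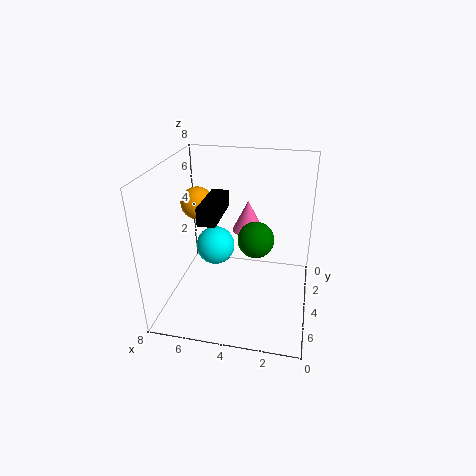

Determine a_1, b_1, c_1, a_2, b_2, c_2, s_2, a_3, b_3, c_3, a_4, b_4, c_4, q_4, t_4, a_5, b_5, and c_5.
a_1 = 7
b_1 = 2
c_1 = 5
a_2 = 4
b_2 = 1
c_2 = 3
s_2 = 1
a_3 = 5
b_3 = 5
c_3 = 4
a_4 = 5
b_4 = 2
c_4 = 5
q_4 = 3
t_4 = 1
a_5 = 3
b_5 = 4
c_5 = 4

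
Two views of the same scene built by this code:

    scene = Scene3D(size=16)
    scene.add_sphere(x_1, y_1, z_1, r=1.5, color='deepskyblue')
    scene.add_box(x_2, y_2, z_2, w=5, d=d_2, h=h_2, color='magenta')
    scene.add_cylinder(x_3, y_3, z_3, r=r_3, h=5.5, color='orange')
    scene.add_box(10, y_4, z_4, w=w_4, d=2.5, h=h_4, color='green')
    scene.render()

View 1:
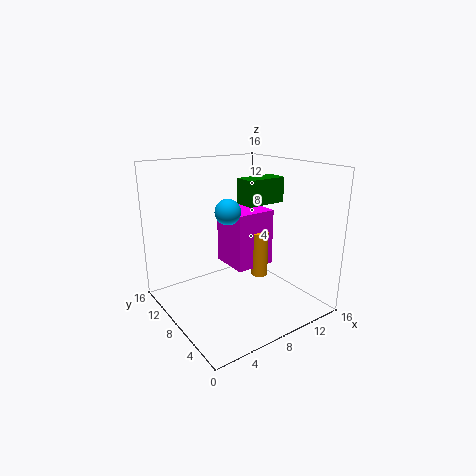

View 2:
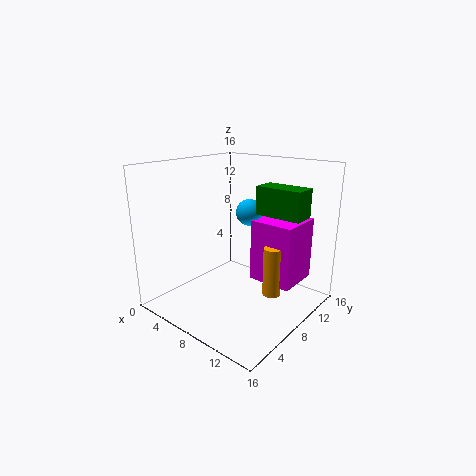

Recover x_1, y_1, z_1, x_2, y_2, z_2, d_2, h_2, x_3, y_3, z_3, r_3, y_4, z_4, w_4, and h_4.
x_1 = 8; y_1 = 10; z_1 = 10.5; x_2 = 9; y_2 = 9; z_2 = 3; d_2 = 5; h_2 = 7; x_3 = 12; y_3 = 9; z_3 = 2; r_3 = 1; y_4 = 8.5; z_4 = 11; w_4 = 5; h_4 = 3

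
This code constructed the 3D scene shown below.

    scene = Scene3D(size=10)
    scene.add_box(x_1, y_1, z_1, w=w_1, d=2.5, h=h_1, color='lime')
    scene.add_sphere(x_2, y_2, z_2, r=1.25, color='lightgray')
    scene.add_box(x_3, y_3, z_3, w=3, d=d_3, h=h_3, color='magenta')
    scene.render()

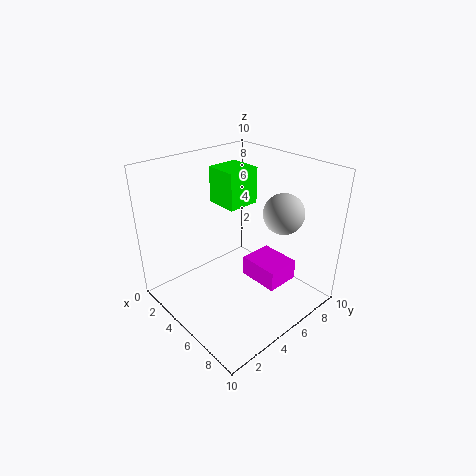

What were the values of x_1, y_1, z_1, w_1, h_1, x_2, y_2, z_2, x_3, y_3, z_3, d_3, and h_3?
x_1 = 1; y_1 = 5.75; z_1 = 6.25; w_1 = 2.5; h_1 = 2.75; x_2 = 8.25; y_2 = 5.75; z_2 = 7.75; x_3 = 4.5; y_3 = 6; z_3 = 1.25; d_3 = 2.5; h_3 = 1.5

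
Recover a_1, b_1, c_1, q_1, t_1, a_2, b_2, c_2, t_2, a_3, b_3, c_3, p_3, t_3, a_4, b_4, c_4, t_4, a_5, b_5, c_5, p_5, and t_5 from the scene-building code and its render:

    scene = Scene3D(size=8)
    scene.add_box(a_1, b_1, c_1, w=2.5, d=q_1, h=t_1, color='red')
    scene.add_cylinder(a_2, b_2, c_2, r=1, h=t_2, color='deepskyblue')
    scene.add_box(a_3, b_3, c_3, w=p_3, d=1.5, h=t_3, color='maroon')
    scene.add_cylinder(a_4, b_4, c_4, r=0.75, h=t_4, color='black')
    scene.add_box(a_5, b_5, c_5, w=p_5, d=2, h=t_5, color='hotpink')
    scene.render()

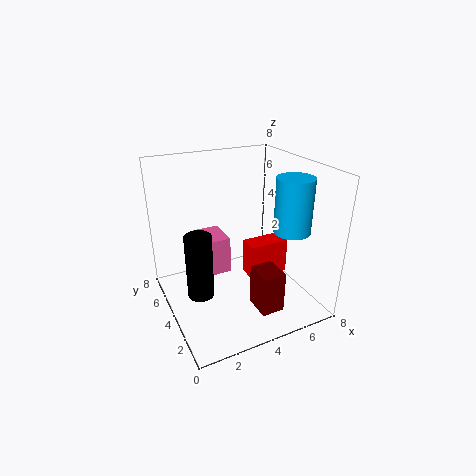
a_1 = 5.25; b_1 = 4.5; c_1 = 0.5; q_1 = 1.25; t_1 = 2.25; a_2 = 6.5; b_2 = 2.5; c_2 = 4.5; t_2 = 3; a_3 = 4; b_3 = 1; c_3 = 0.75; p_3 = 1.25; t_3 = 2.25; a_4 = 1.75; b_4 = 4.25; c_4 = 0.75; t_4 = 3.75; a_5 = 2.25; b_5 = 5; c_5 = 1.25; p_5 = 1.75; t_5 = 2.25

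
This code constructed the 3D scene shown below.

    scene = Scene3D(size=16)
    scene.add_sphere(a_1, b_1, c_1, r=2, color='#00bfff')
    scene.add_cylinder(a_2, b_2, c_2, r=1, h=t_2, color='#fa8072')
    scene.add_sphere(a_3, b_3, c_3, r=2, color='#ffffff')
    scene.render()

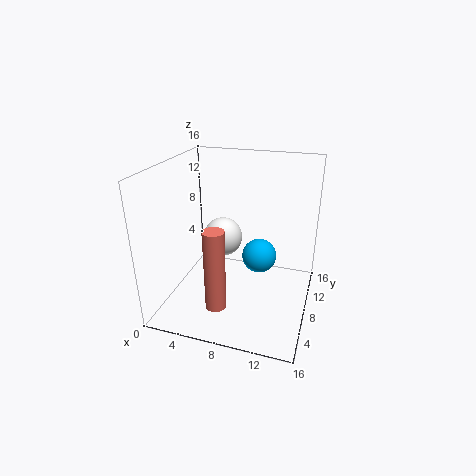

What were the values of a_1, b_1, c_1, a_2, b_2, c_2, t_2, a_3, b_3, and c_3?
a_1 = 10; b_1 = 10; c_1 = 5; a_2 = 8; b_2 = 1; c_2 = 4; t_2 = 8; a_3 = 7; b_3 = 6; c_3 = 9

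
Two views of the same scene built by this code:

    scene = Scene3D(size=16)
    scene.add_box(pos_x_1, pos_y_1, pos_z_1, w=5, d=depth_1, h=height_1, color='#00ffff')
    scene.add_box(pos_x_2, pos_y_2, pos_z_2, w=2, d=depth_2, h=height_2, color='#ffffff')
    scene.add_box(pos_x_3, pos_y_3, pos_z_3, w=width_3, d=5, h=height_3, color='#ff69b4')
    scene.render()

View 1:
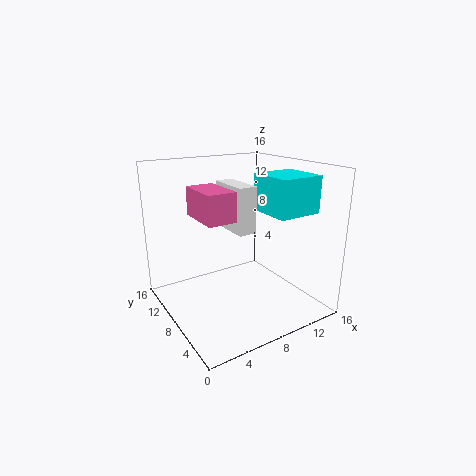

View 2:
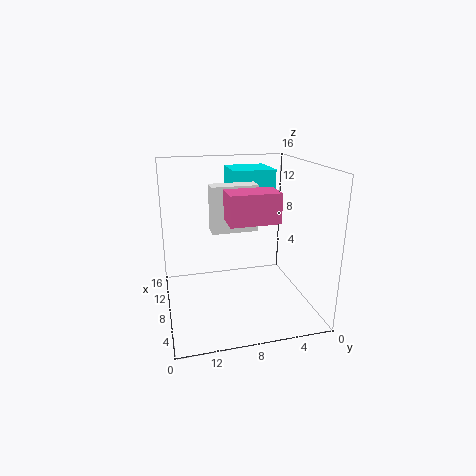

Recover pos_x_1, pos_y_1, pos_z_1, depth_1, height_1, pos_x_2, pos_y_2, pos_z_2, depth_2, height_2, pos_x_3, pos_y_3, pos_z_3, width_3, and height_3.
pos_x_1 = 10; pos_y_1 = 3; pos_z_1 = 11; depth_1 = 5; height_1 = 4; pos_x_2 = 7; pos_y_2 = 6; pos_z_2 = 9; depth_2 = 5; height_2 = 5; pos_x_3 = 3; pos_y_3 = 5; pos_z_3 = 11; width_3 = 3; height_3 = 3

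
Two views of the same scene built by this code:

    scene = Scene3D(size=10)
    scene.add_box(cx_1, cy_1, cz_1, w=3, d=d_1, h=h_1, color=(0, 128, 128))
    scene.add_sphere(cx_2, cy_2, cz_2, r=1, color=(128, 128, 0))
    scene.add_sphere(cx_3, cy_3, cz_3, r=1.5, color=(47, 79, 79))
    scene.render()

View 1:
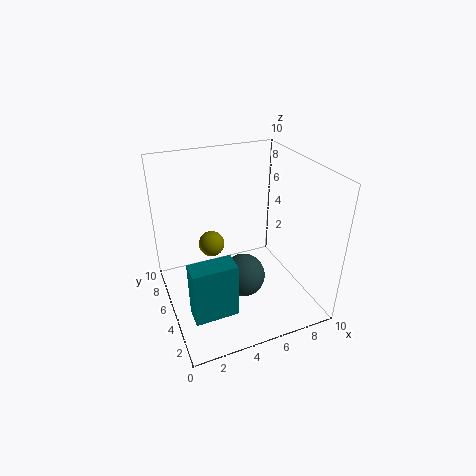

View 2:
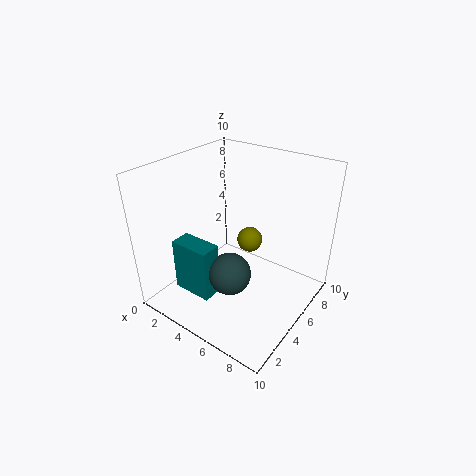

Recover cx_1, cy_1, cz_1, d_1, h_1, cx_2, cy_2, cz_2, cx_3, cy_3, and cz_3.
cx_1 = 1, cy_1 = 2.5, cz_1 = 0.5, d_1 = 1.5, h_1 = 4, cx_2 = 4, cy_2 = 8, cz_2 = 3, cx_3 = 5, cy_3 = 4, cz_3 = 2.5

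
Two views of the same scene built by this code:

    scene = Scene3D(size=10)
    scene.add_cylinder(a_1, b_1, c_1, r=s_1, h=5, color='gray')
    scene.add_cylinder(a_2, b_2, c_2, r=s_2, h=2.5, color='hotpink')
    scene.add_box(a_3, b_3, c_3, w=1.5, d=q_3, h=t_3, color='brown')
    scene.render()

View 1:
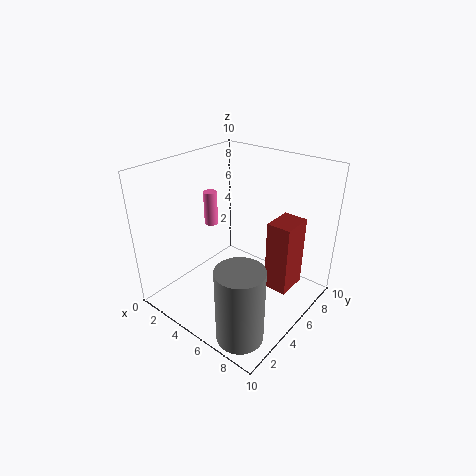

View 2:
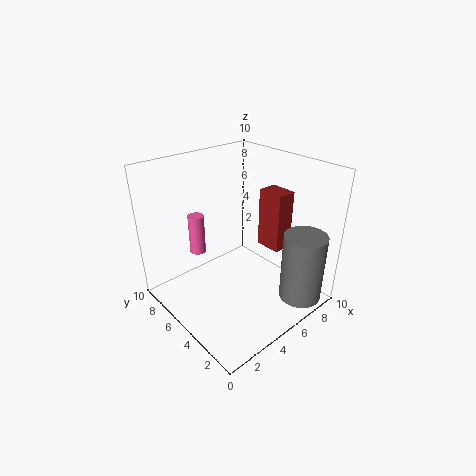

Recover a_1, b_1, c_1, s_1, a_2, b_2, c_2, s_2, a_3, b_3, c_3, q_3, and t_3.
a_1 = 8
b_1 = 1.5
c_1 = 0.5
s_1 = 1.5
a_2 = 2
b_2 = 5.5
c_2 = 5
s_2 = 0.5
a_3 = 8
b_3 = 4
c_3 = 3
q_3 = 2
t_3 = 4.5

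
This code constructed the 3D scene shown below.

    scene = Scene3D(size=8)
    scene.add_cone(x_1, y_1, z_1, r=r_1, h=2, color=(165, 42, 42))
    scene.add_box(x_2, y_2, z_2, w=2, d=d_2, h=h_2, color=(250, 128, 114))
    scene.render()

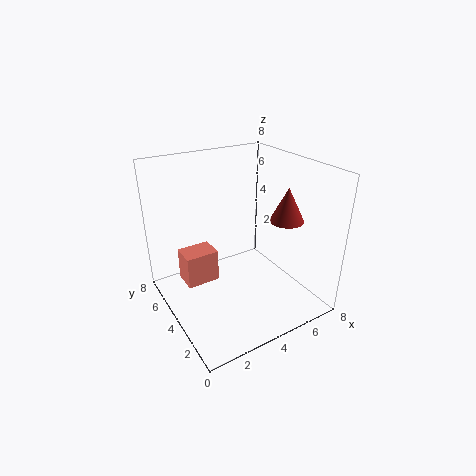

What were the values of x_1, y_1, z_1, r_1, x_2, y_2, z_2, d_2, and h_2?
x_1 = 7; y_1 = 3.5; z_1 = 4.5; r_1 = 1; x_2 = 1.5; y_2 = 5.5; z_2 = 0.5; d_2 = 1.5; h_2 = 2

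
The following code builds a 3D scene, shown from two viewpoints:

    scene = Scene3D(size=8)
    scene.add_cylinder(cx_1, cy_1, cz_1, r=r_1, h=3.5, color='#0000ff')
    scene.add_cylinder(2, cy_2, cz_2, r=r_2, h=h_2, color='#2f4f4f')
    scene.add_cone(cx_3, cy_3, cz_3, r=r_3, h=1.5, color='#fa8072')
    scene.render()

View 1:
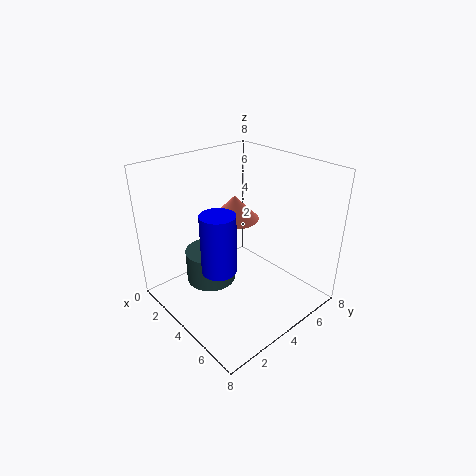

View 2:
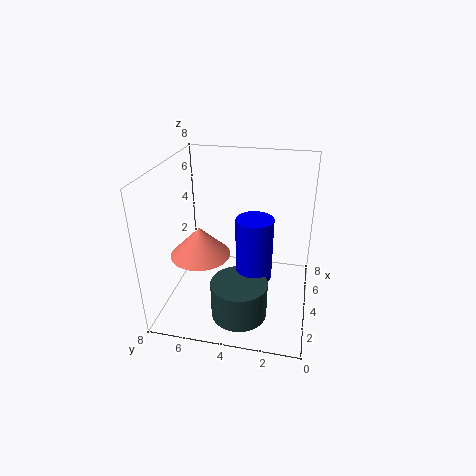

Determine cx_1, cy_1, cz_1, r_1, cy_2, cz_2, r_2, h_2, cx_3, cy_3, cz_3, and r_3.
cx_1 = 3.5, cy_1 = 3, cz_1 = 2, r_1 = 1, cy_2 = 3.5, cz_2 = 0.5, r_2 = 1.5, h_2 = 2, cx_3 = 2, cy_3 = 5.5, cz_3 = 4, r_3 = 1.5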